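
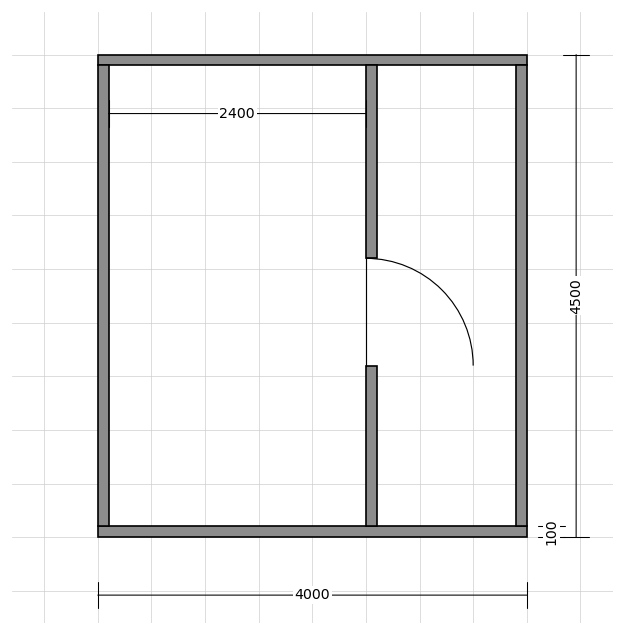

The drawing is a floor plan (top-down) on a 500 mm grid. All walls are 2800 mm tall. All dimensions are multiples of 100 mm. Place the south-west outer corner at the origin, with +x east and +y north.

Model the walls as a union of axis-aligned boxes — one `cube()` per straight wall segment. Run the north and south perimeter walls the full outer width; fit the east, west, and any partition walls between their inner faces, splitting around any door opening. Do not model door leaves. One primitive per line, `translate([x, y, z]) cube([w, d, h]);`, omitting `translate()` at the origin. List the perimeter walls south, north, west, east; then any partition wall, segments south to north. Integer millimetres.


cube([4000, 100, 2800]);
translate([0, 4400, 0]) cube([4000, 100, 2800]);
translate([0, 100, 0]) cube([100, 4300, 2800]);
translate([3900, 100, 0]) cube([100, 4300, 2800]);
translate([2500, 100, 0]) cube([100, 1500, 2800]);
translate([2500, 2600, 0]) cube([100, 1800, 2800]);


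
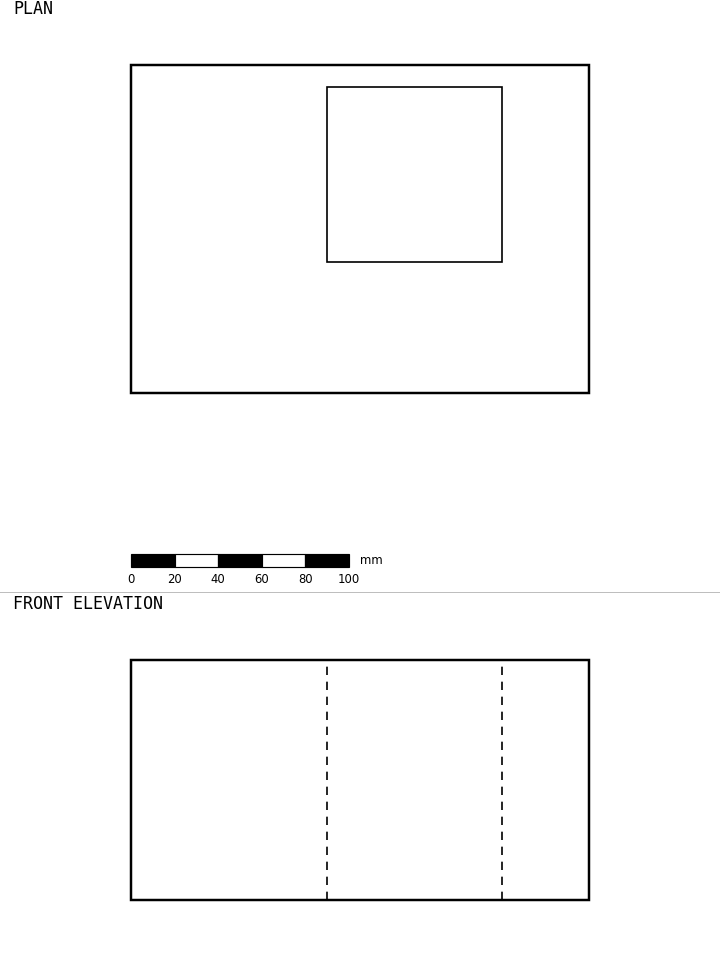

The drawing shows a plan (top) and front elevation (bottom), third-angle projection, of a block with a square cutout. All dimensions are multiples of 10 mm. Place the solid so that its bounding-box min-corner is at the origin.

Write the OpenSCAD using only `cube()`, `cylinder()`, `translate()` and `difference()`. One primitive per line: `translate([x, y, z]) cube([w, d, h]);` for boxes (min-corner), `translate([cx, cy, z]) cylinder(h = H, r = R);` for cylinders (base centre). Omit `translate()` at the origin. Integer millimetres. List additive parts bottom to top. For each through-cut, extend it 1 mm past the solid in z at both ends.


difference() {
  cube([210, 150, 110]);
  translate([90, 60, -1]) cube([80, 80, 112]);
}


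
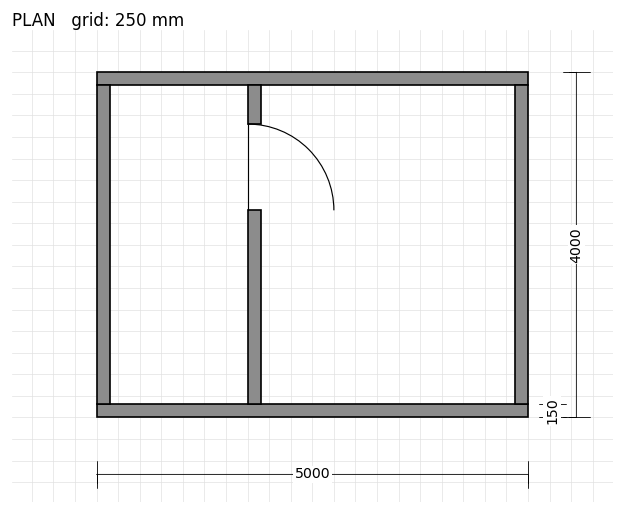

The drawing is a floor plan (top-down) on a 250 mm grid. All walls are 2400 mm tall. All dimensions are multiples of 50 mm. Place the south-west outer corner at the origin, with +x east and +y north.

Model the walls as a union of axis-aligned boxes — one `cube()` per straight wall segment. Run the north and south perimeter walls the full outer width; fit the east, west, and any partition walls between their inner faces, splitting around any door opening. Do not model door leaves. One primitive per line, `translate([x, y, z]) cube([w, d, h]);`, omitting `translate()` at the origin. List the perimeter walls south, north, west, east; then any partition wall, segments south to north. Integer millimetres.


cube([5000, 150, 2400]);
translate([0, 3850, 0]) cube([5000, 150, 2400]);
translate([0, 150, 0]) cube([150, 3700, 2400]);
translate([4850, 150, 0]) cube([150, 3700, 2400]);
translate([1750, 150, 0]) cube([150, 2250, 2400]);
translate([1750, 3400, 0]) cube([150, 450, 2400]);


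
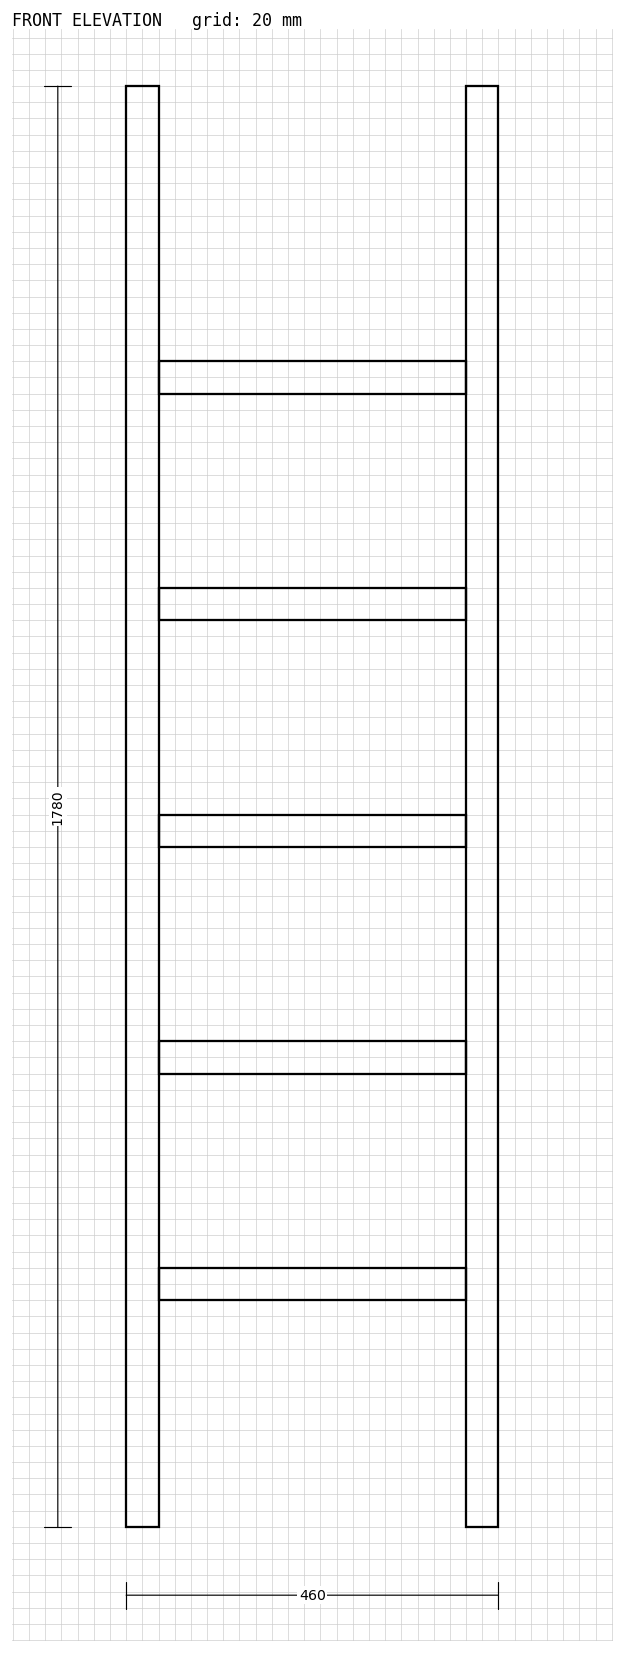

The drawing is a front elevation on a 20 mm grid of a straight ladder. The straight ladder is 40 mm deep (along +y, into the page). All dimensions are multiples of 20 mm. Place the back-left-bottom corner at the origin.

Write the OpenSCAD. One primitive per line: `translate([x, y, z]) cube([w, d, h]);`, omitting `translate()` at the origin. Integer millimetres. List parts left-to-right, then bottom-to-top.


cube([40, 40, 1780]);
translate([40, 0, 280]) cube([380, 40, 40]);
translate([40, 0, 560]) cube([380, 40, 40]);
translate([40, 0, 840]) cube([380, 40, 40]);
translate([40, 0, 1120]) cube([380, 40, 40]);
translate([40, 0, 1400]) cube([380, 40, 40]);
translate([420, 0, 0]) cube([40, 40, 1780]);


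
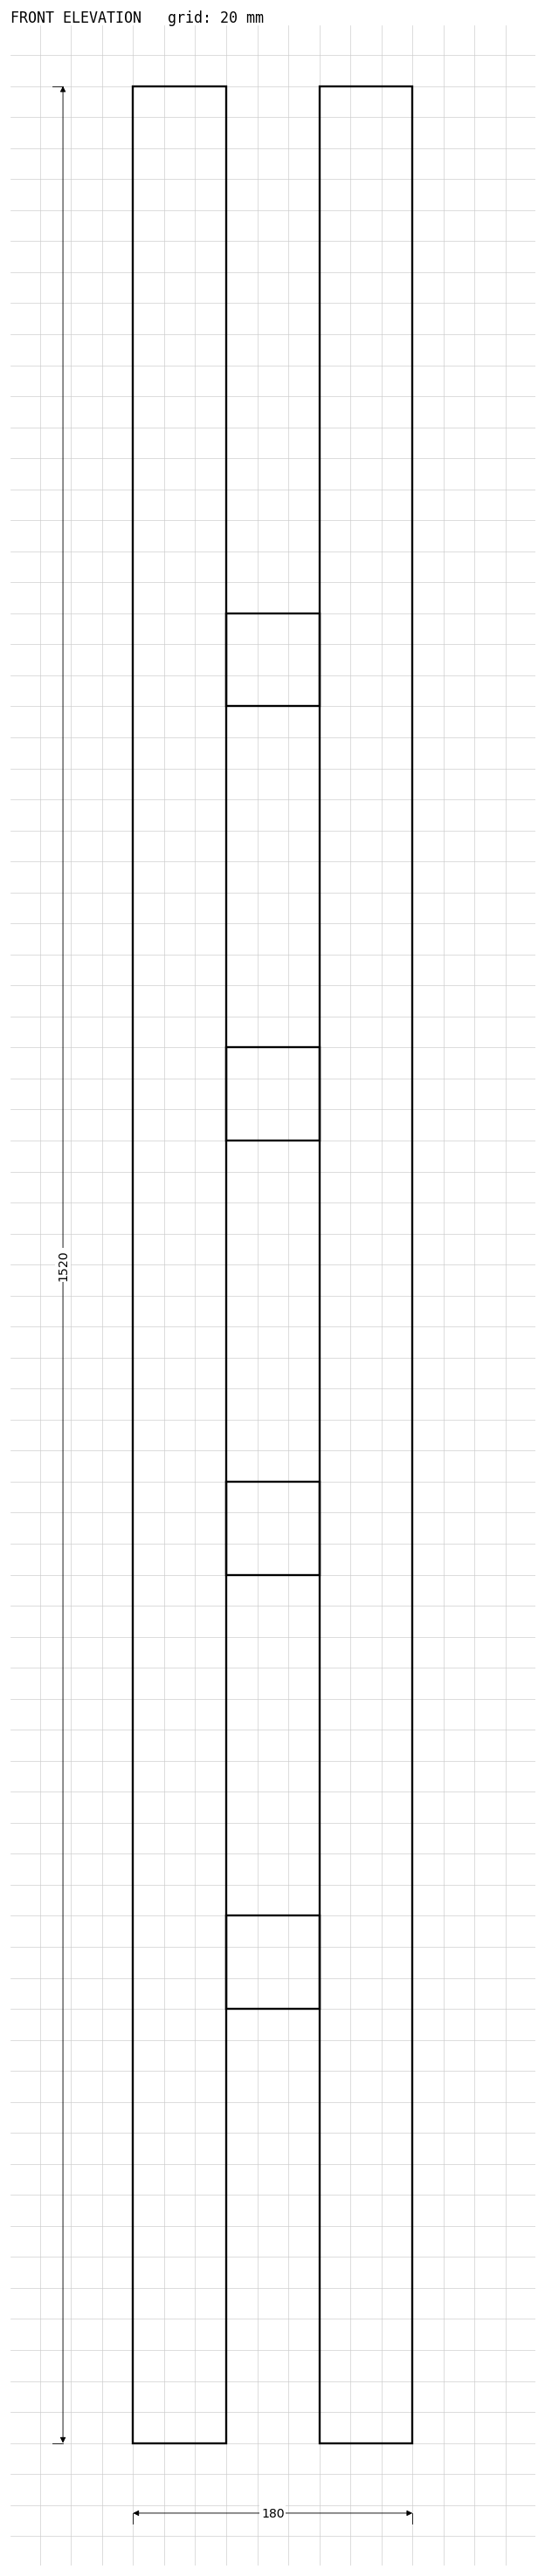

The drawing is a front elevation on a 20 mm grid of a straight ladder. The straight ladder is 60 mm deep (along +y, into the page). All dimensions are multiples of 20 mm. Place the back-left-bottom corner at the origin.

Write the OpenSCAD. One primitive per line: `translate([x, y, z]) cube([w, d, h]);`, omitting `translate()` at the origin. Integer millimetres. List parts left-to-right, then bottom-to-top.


cube([60, 60, 1520]);
translate([60, 0, 280]) cube([60, 60, 60]);
translate([60, 0, 560]) cube([60, 60, 60]);
translate([60, 0, 840]) cube([60, 60, 60]);
translate([60, 0, 1120]) cube([60, 60, 60]);
translate([120, 0, 0]) cube([60, 60, 1520]);


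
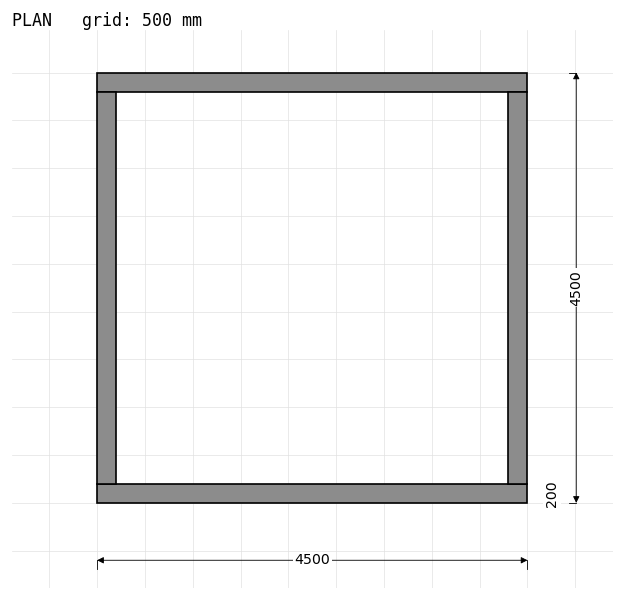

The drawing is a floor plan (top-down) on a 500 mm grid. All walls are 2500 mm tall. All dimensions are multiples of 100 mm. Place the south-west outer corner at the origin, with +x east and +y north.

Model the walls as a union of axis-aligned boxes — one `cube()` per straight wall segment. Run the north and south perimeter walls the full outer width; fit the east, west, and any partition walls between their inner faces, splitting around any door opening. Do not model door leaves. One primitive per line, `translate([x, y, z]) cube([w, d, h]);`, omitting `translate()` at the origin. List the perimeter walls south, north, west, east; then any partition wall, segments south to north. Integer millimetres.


cube([4500, 200, 2500]);
translate([0, 4300, 0]) cube([4500, 200, 2500]);
translate([0, 200, 0]) cube([200, 4100, 2500]);
translate([4300, 200, 0]) cube([200, 4100, 2500]);


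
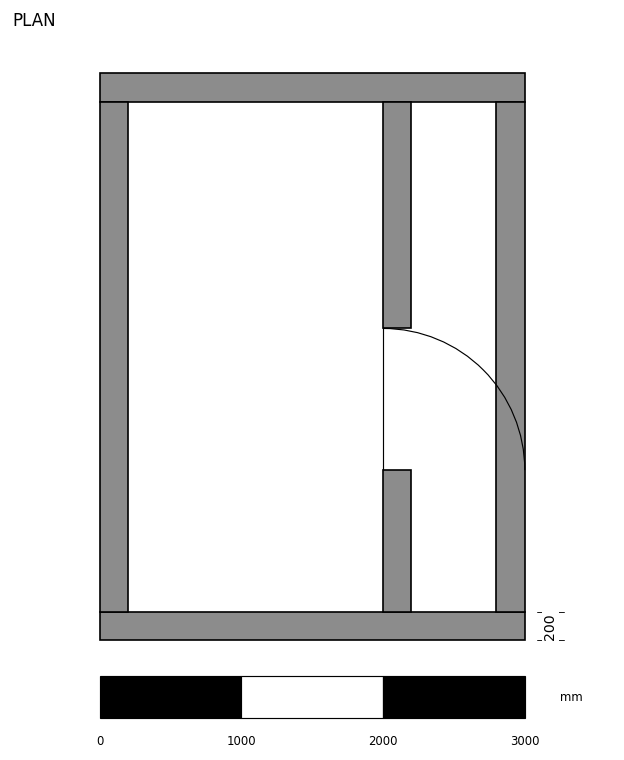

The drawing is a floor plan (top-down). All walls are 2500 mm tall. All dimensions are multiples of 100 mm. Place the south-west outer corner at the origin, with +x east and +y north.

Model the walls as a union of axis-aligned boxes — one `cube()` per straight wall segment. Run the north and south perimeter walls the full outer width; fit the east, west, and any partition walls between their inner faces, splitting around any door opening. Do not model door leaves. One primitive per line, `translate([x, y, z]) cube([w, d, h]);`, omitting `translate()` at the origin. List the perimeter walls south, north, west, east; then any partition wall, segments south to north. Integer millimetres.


cube([3000, 200, 2500]);
translate([0, 3800, 0]) cube([3000, 200, 2500]);
translate([0, 200, 0]) cube([200, 3600, 2500]);
translate([2800, 200, 0]) cube([200, 3600, 2500]);
translate([2000, 200, 0]) cube([200, 1000, 2500]);
translate([2000, 2200, 0]) cube([200, 1600, 2500]);


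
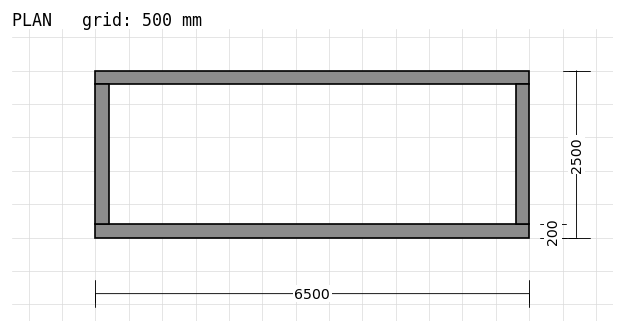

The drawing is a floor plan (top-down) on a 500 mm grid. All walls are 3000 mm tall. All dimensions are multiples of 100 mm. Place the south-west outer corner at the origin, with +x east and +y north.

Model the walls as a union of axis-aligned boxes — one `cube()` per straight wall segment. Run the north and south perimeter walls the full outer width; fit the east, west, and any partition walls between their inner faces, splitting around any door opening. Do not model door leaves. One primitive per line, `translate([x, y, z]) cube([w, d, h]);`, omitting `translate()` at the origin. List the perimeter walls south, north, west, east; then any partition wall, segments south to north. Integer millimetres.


cube([6500, 200, 3000]);
translate([0, 2300, 0]) cube([6500, 200, 3000]);
translate([0, 200, 0]) cube([200, 2100, 3000]);
translate([6300, 200, 0]) cube([200, 2100, 3000]);


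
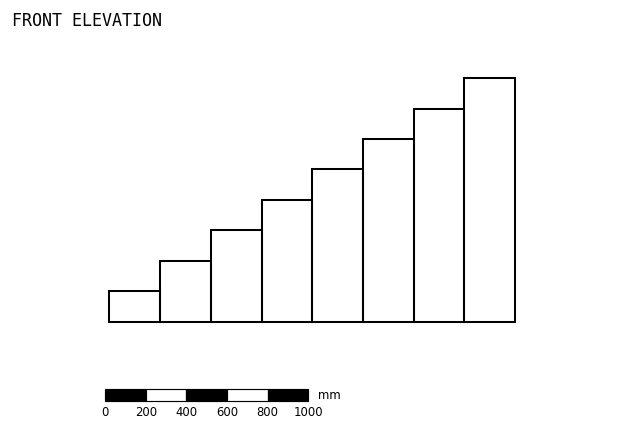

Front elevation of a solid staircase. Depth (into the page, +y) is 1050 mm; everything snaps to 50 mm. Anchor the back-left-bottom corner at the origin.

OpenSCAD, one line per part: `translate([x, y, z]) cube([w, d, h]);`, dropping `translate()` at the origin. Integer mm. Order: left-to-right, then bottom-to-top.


cube([250, 1050, 150]);
translate([250, 0, 0]) cube([250, 1050, 300]);
translate([500, 0, 0]) cube([250, 1050, 450]);
translate([750, 0, 0]) cube([250, 1050, 600]);
translate([1000, 0, 0]) cube([250, 1050, 750]);
translate([1250, 0, 0]) cube([250, 1050, 900]);
translate([1500, 0, 0]) cube([250, 1050, 1050]);
translate([1750, 0, 0]) cube([250, 1050, 1200]);


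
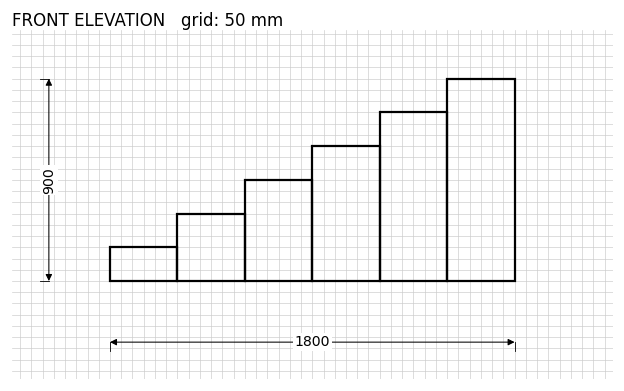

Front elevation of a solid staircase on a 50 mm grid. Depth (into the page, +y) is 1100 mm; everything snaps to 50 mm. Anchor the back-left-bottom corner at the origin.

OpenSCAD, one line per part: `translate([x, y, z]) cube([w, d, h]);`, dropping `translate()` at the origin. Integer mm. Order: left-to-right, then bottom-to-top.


cube([300, 1100, 150]);
translate([300, 0, 0]) cube([300, 1100, 300]);
translate([600, 0, 0]) cube([300, 1100, 450]);
translate([900, 0, 0]) cube([300, 1100, 600]);
translate([1200, 0, 0]) cube([300, 1100, 750]);
translate([1500, 0, 0]) cube([300, 1100, 900]);


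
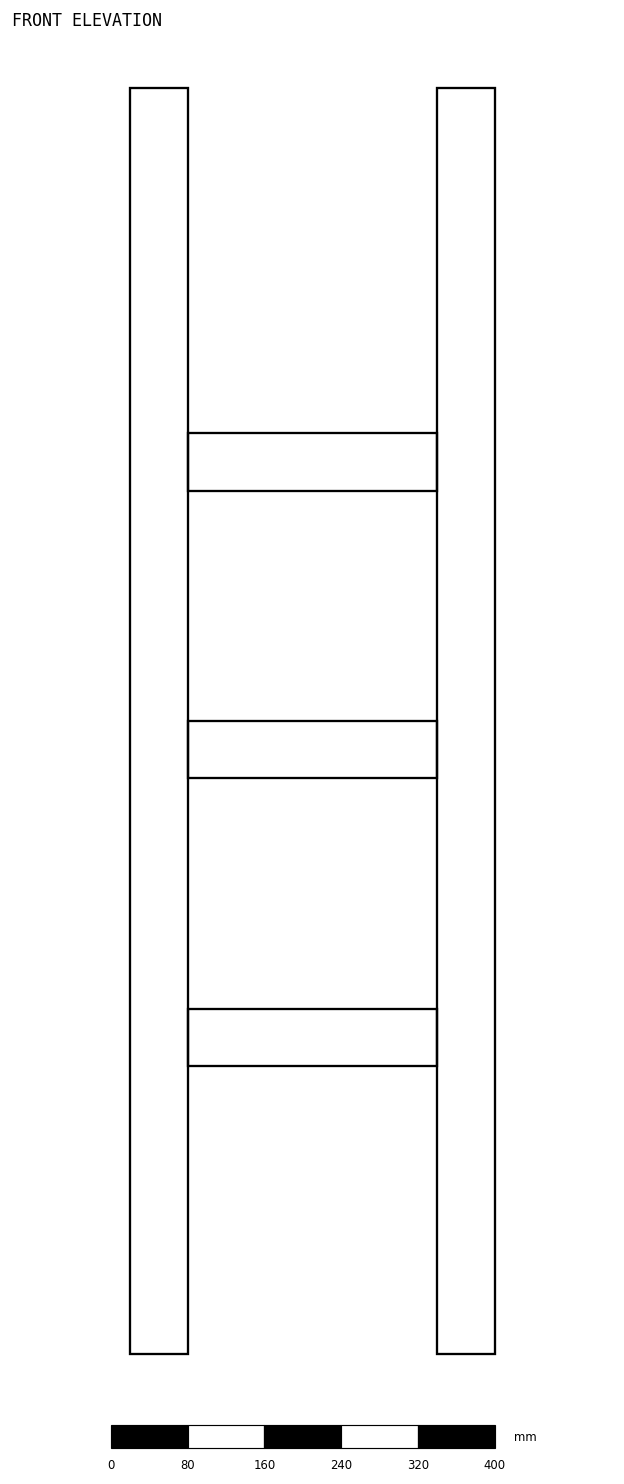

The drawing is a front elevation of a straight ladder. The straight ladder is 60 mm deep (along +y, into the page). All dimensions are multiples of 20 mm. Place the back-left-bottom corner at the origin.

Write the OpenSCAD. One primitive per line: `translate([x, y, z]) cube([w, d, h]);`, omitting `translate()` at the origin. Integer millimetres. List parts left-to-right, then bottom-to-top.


cube([60, 60, 1320]);
translate([60, 0, 300]) cube([260, 60, 60]);
translate([60, 0, 600]) cube([260, 60, 60]);
translate([60, 0, 900]) cube([260, 60, 60]);
translate([320, 0, 0]) cube([60, 60, 1320]);


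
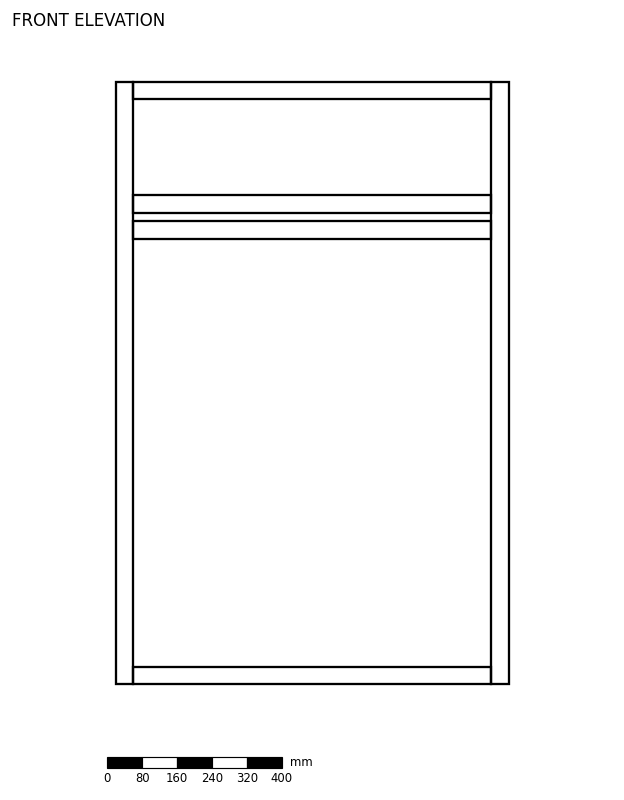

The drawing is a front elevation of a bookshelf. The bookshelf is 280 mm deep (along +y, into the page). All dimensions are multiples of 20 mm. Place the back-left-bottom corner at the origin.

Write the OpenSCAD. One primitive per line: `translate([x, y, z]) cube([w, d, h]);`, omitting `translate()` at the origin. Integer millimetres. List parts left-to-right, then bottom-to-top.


cube([40, 280, 1380]);
translate([40, 0, 0]) cube([820, 280, 40]);
translate([40, 0, 1020]) cube([820, 280, 40]);
translate([40, 0, 1080]) cube([820, 280, 40]);
translate([40, 0, 1340]) cube([820, 280, 40]);
translate([860, 0, 0]) cube([40, 280, 1380]);


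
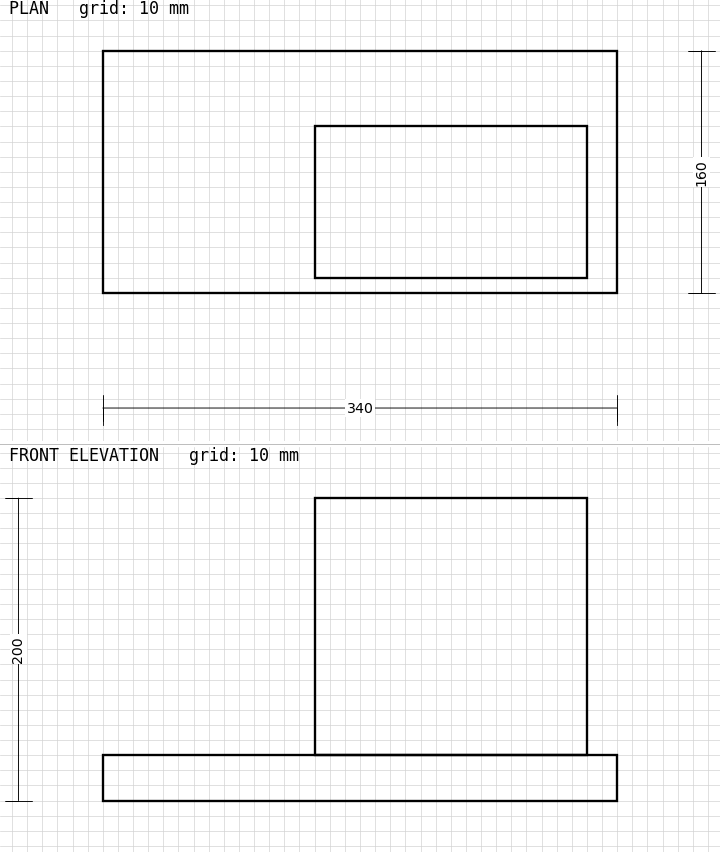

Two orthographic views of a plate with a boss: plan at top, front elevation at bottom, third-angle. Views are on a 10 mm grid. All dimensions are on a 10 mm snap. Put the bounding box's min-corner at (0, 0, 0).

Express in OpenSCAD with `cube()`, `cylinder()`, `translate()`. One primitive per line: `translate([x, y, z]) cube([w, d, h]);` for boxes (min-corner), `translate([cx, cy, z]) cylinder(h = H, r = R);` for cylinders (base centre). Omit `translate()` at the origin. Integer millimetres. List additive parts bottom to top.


cube([340, 160, 30]);
translate([140, 10, 30]) cube([180, 100, 170]);


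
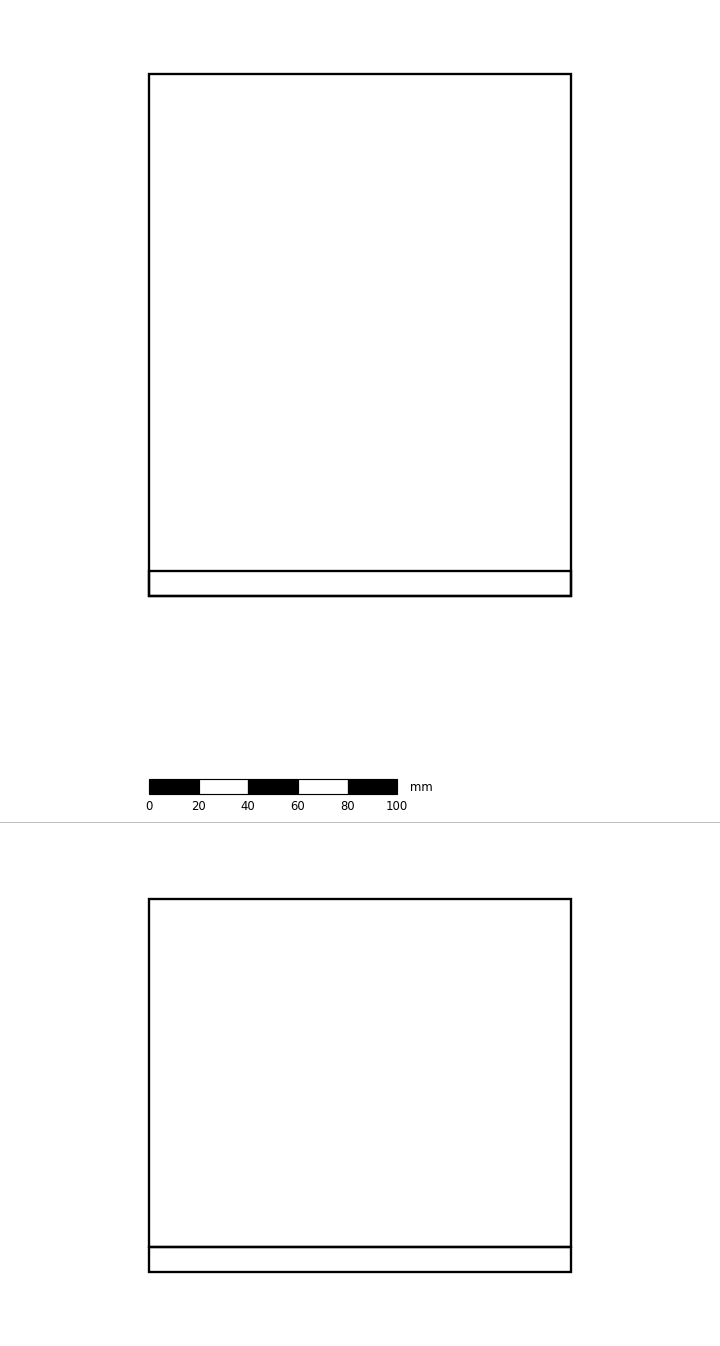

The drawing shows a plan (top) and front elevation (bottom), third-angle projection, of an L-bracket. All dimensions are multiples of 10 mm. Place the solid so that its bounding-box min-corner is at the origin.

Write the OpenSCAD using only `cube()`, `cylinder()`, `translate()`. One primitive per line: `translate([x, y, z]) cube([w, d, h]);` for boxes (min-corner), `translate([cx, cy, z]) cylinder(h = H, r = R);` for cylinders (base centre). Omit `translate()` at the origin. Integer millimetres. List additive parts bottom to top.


cube([170, 210, 10]);
translate([0, 0, 10]) cube([170, 10, 140]);


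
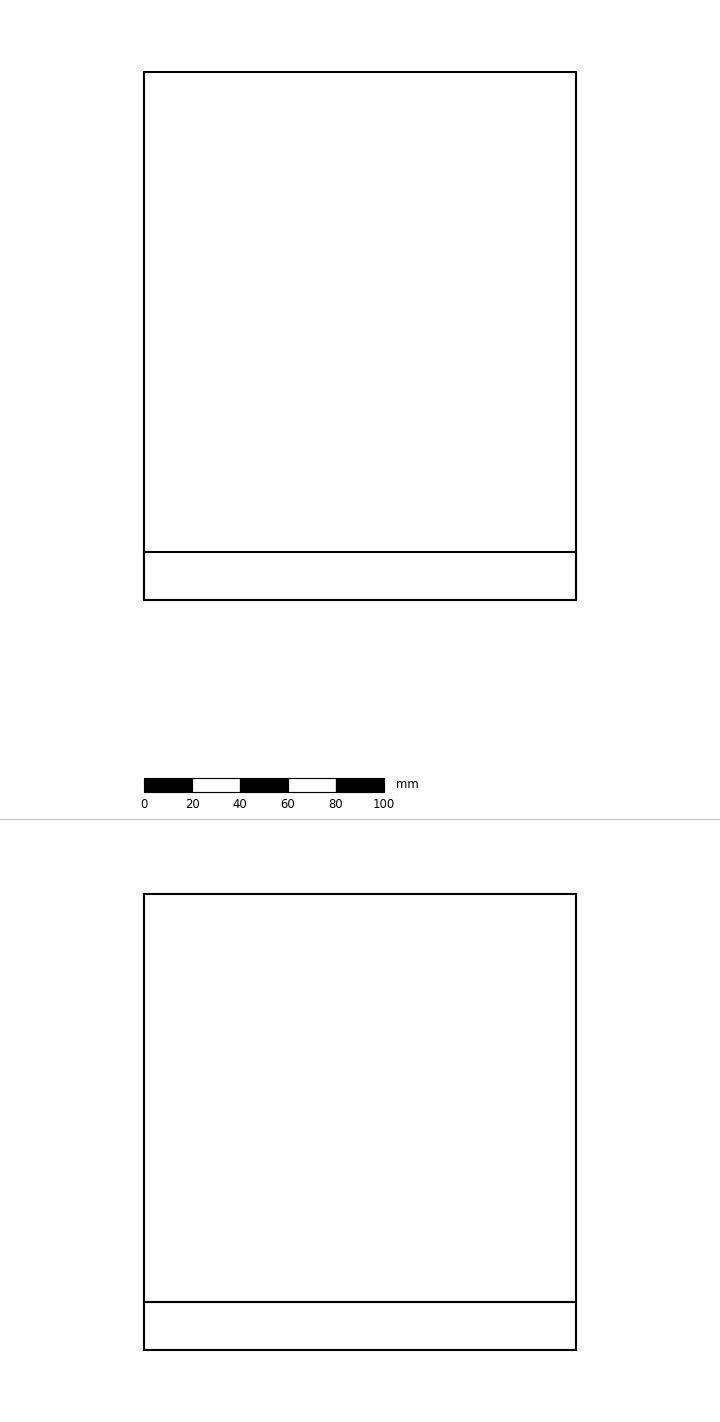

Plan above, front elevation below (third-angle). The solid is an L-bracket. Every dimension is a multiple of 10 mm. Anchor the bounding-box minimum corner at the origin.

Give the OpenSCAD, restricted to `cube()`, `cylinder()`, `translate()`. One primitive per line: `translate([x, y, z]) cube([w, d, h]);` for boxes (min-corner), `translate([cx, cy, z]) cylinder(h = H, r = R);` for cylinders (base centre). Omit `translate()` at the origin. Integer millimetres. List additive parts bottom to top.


cube([180, 220, 20]);
translate([0, 0, 20]) cube([180, 20, 170]);


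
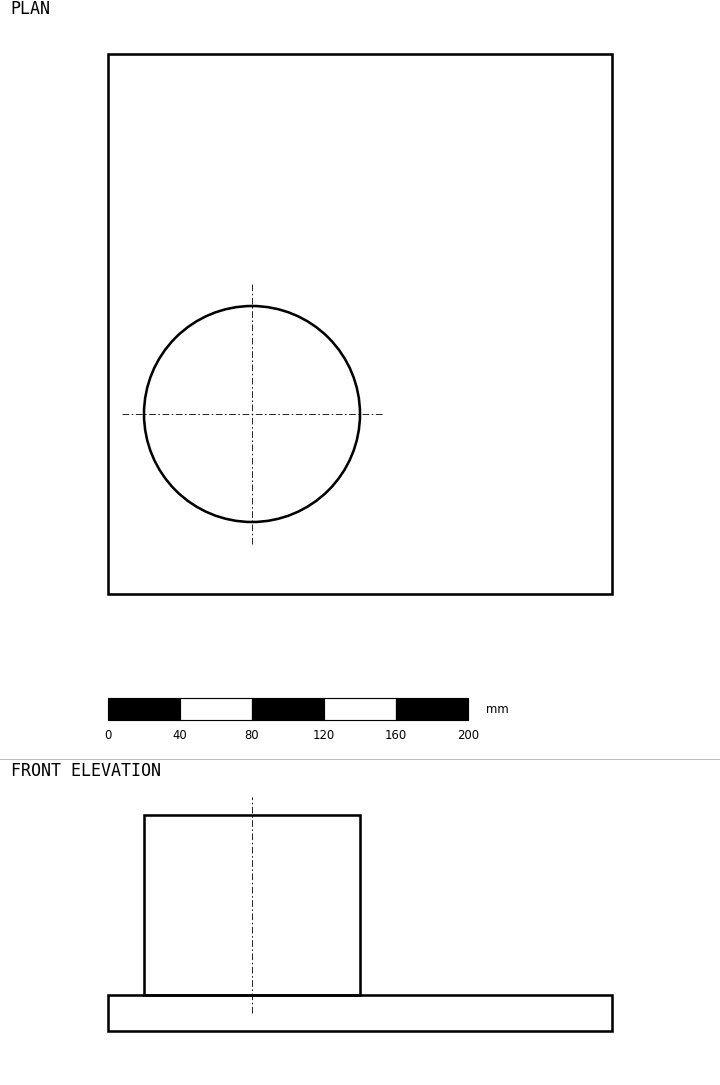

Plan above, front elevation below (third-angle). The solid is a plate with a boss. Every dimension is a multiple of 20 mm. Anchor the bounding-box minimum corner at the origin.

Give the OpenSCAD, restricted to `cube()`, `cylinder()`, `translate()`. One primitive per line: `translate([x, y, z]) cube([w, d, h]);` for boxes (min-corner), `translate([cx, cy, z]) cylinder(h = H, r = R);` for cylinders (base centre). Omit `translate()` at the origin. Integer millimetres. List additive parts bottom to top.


cube([280, 300, 20]);
translate([80, 100, 20]) cylinder(h = 100, r = 60);


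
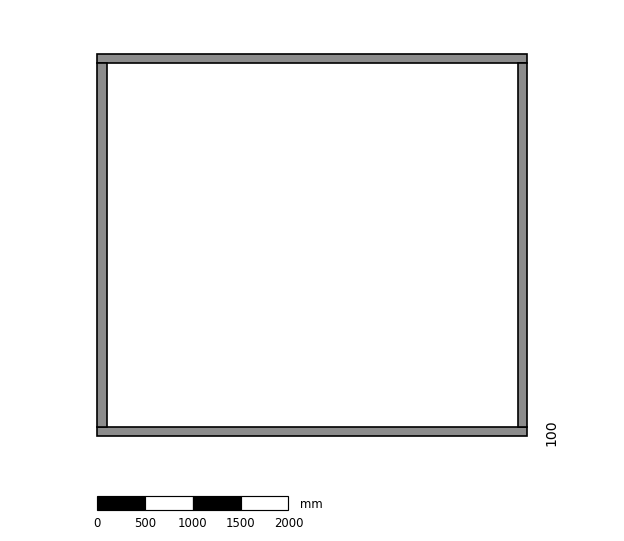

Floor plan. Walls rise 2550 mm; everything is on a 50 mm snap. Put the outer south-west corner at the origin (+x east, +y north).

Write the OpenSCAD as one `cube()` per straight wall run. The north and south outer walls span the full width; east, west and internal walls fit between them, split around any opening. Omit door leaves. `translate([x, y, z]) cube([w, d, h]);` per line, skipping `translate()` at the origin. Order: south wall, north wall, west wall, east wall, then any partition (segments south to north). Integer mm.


cube([4500, 100, 2550]);
translate([0, 3900, 0]) cube([4500, 100, 2550]);
translate([0, 100, 0]) cube([100, 3800, 2550]);
translate([4400, 100, 0]) cube([100, 3800, 2550]);


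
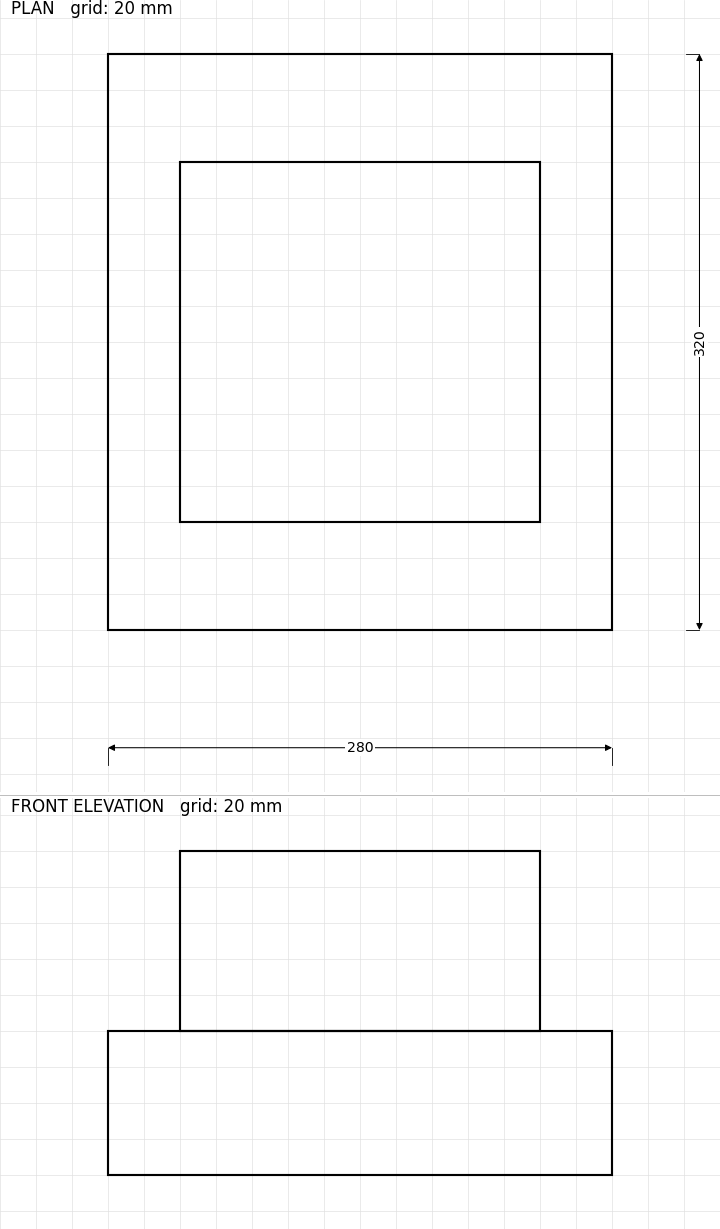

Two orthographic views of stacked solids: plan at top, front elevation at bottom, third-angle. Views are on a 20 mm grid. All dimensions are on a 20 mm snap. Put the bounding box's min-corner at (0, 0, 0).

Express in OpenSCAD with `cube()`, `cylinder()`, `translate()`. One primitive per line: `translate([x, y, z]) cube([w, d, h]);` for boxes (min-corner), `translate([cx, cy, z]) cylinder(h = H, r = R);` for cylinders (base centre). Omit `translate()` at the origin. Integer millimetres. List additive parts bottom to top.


cube([280, 320, 80]);
translate([40, 60, 80]) cube([200, 200, 100]);


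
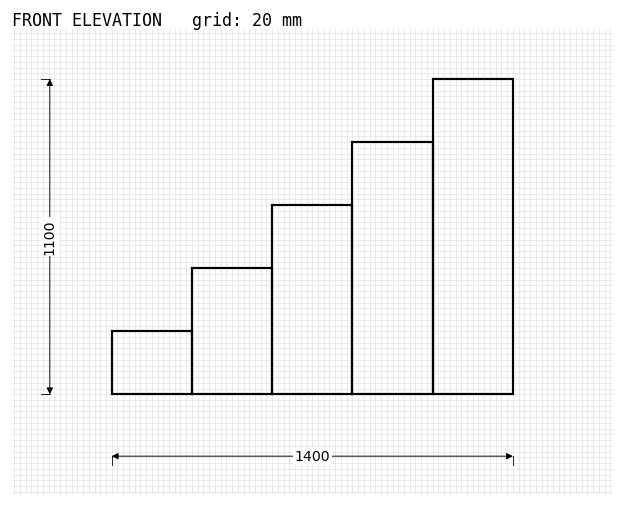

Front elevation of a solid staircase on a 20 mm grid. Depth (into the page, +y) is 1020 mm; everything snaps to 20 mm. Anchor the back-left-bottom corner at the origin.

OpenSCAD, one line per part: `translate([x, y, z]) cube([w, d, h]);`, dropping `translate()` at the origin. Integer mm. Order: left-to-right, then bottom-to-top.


cube([280, 1020, 220]);
translate([280, 0, 0]) cube([280, 1020, 440]);
translate([560, 0, 0]) cube([280, 1020, 660]);
translate([840, 0, 0]) cube([280, 1020, 880]);
translate([1120, 0, 0]) cube([280, 1020, 1100]);


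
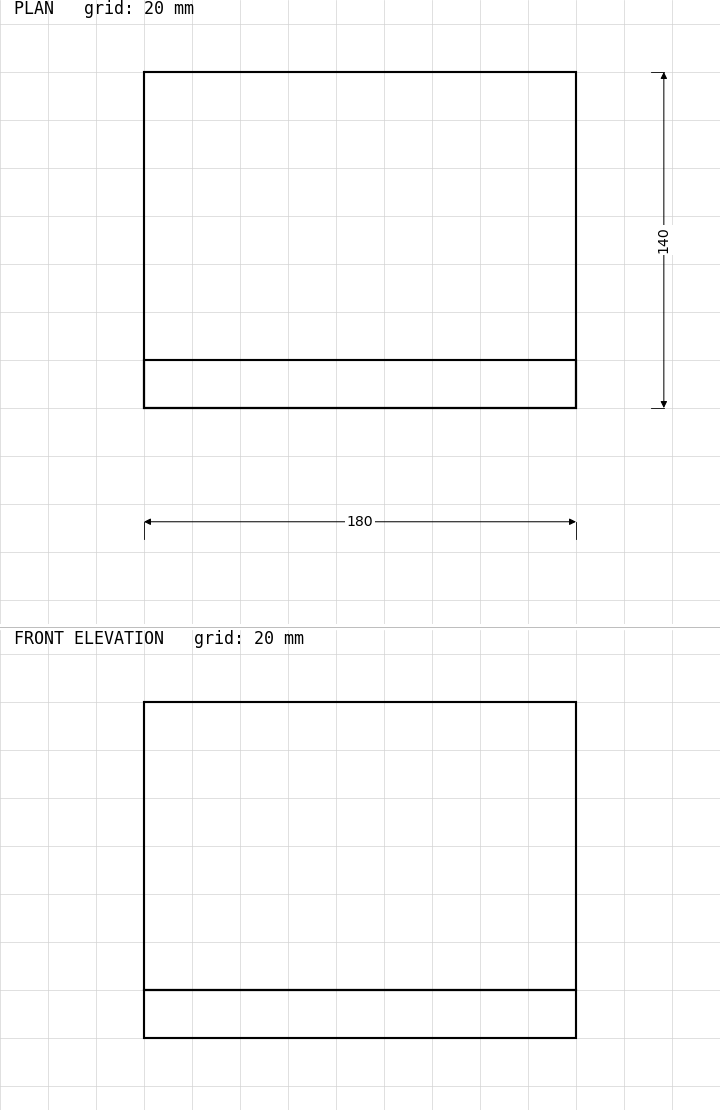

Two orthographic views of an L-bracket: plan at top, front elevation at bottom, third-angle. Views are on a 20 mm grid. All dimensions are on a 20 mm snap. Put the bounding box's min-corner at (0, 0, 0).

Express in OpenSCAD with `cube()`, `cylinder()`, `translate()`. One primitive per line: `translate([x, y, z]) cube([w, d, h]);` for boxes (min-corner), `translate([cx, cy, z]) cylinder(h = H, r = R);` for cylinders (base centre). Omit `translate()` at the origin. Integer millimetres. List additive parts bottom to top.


cube([180, 140, 20]);
translate([0, 0, 20]) cube([180, 20, 120]);


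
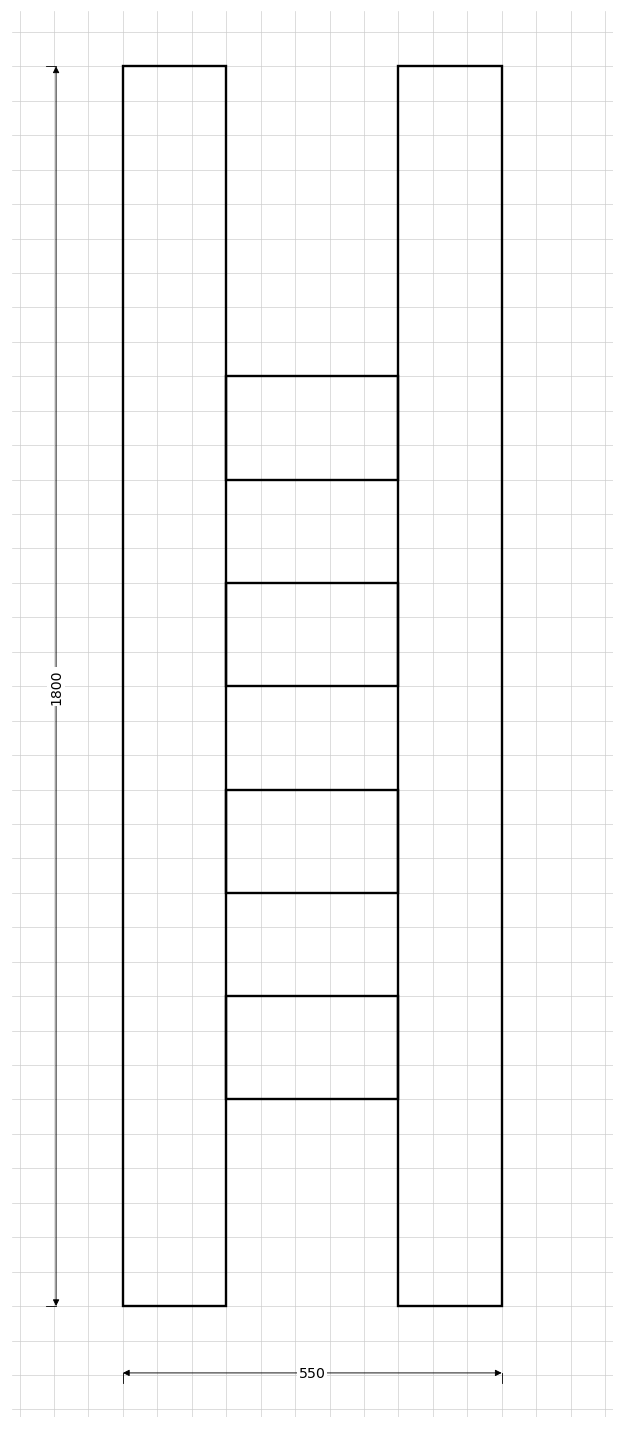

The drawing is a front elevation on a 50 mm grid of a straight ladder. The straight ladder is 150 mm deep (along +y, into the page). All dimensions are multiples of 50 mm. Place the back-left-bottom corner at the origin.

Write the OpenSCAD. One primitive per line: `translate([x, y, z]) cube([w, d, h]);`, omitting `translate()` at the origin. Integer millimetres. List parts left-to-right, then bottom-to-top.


cube([150, 150, 1800]);
translate([150, 0, 300]) cube([250, 150, 150]);
translate([150, 0, 600]) cube([250, 150, 150]);
translate([150, 0, 900]) cube([250, 150, 150]);
translate([150, 0, 1200]) cube([250, 150, 150]);
translate([400, 0, 0]) cube([150, 150, 1800]);


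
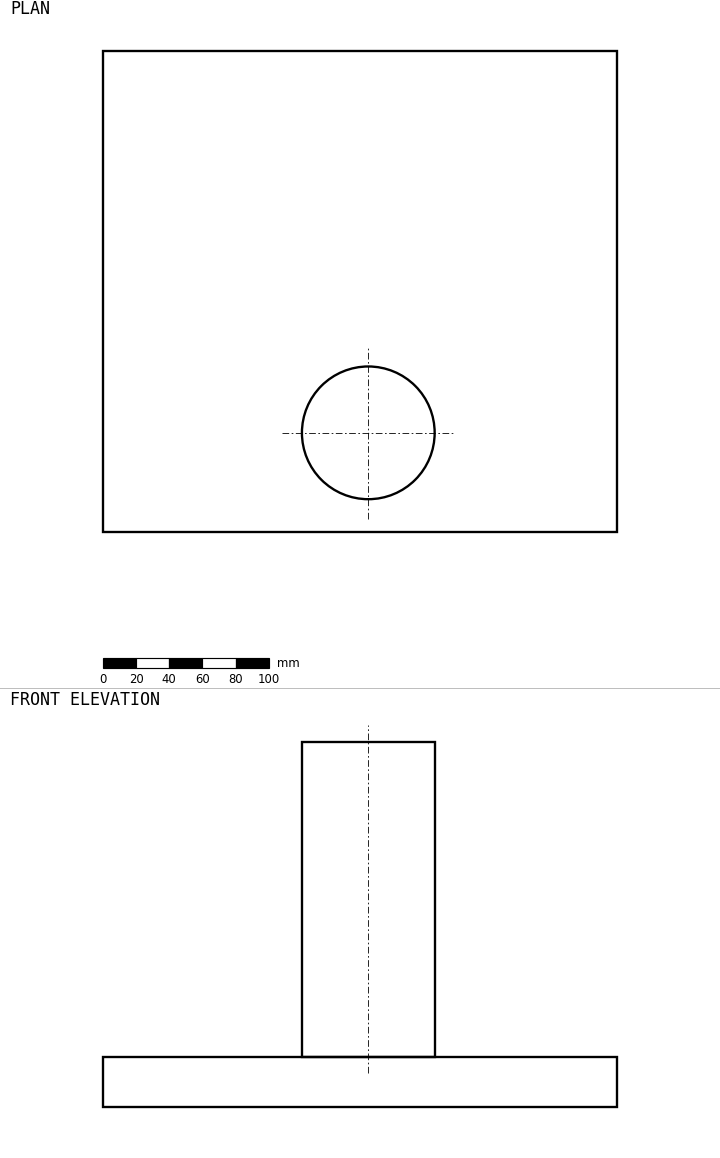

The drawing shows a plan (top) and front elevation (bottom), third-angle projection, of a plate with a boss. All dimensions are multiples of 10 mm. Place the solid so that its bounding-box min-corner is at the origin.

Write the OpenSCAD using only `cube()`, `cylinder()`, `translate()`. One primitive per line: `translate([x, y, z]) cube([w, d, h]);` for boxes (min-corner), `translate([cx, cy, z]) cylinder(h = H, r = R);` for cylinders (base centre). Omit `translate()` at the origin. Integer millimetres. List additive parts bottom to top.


cube([310, 290, 30]);
translate([160, 60, 30]) cylinder(h = 190, r = 40);


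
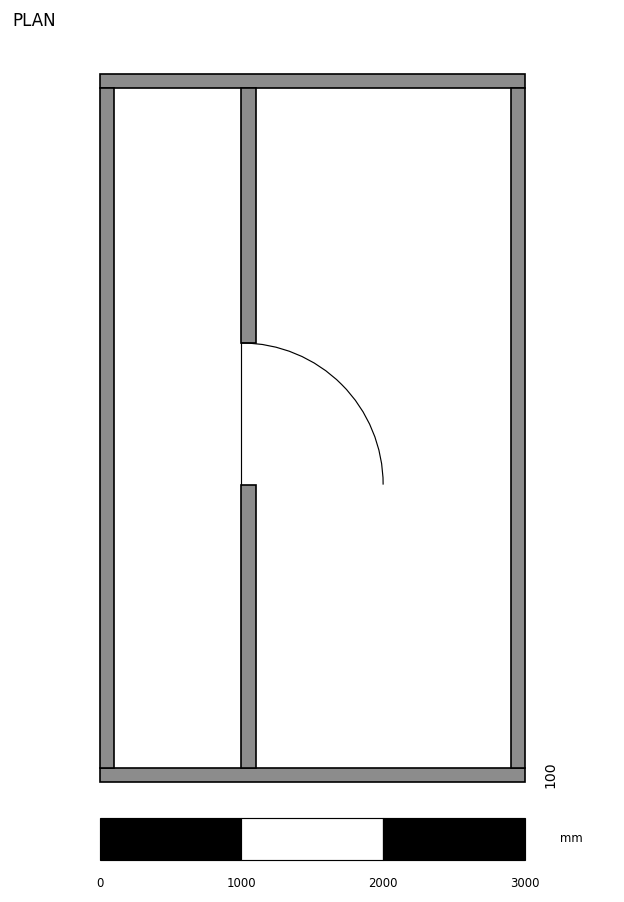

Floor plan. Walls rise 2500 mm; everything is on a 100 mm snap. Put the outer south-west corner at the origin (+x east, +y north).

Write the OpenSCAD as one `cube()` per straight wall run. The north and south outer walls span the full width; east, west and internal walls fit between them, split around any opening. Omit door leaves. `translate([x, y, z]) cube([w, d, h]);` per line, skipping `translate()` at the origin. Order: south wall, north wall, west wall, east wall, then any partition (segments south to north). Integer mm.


cube([3000, 100, 2500]);
translate([0, 4900, 0]) cube([3000, 100, 2500]);
translate([0, 100, 0]) cube([100, 4800, 2500]);
translate([2900, 100, 0]) cube([100, 4800, 2500]);
translate([1000, 100, 0]) cube([100, 2000, 2500]);
translate([1000, 3100, 0]) cube([100, 1800, 2500]);


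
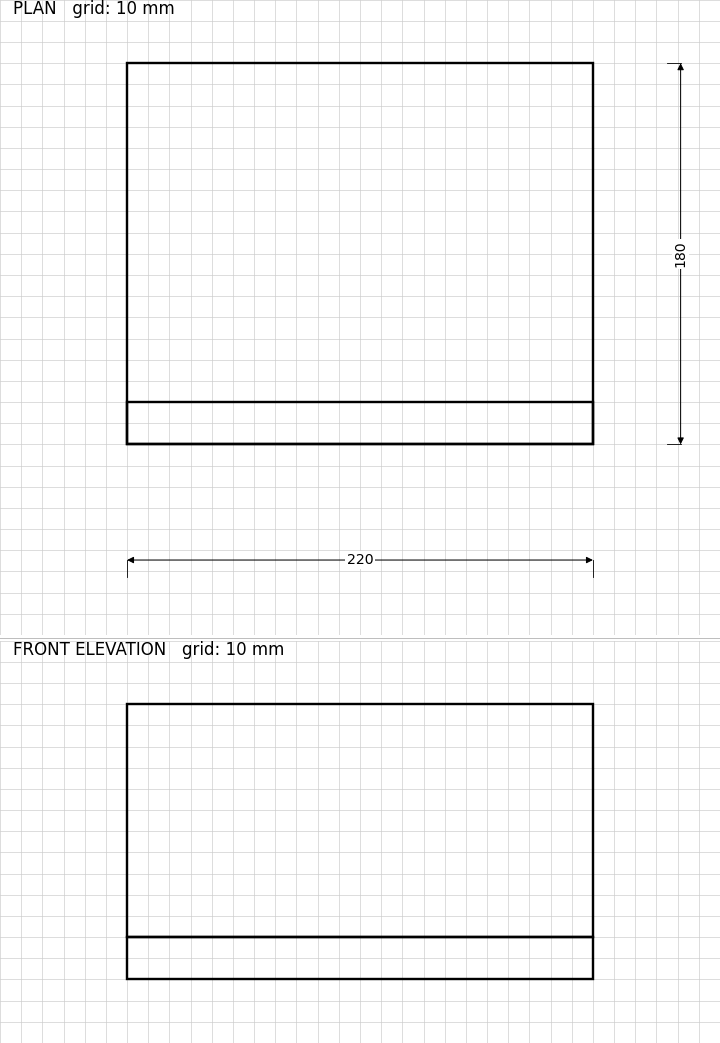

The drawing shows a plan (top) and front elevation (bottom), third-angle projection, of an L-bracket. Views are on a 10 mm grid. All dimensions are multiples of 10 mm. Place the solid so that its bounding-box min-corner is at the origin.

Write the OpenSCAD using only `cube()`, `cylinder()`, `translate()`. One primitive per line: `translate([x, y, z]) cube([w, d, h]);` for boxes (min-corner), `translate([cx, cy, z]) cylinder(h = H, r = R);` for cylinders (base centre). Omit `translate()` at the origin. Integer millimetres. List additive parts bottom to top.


cube([220, 180, 20]);
translate([0, 0, 20]) cube([220, 20, 110]);


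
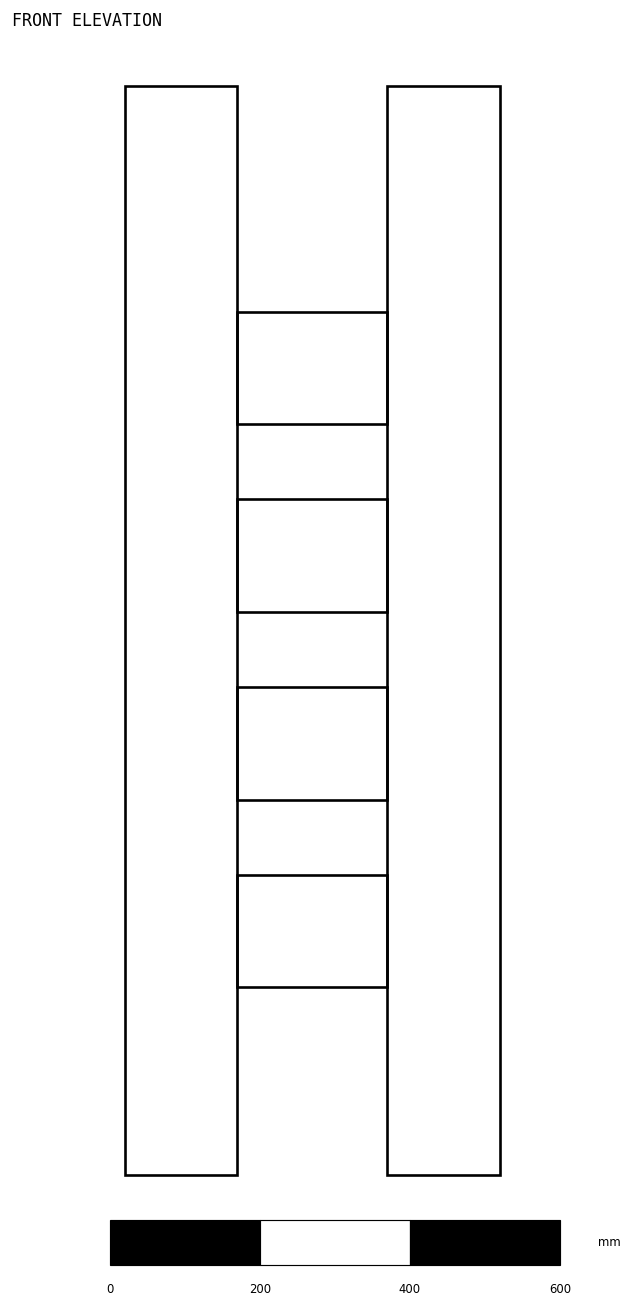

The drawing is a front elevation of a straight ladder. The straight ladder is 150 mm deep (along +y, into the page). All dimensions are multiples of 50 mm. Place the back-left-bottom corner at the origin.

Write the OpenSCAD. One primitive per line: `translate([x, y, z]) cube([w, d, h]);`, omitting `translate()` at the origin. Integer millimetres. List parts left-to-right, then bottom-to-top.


cube([150, 150, 1450]);
translate([150, 0, 250]) cube([200, 150, 150]);
translate([150, 0, 500]) cube([200, 150, 150]);
translate([150, 0, 750]) cube([200, 150, 150]);
translate([150, 0, 1000]) cube([200, 150, 150]);
translate([350, 0, 0]) cube([150, 150, 1450]);


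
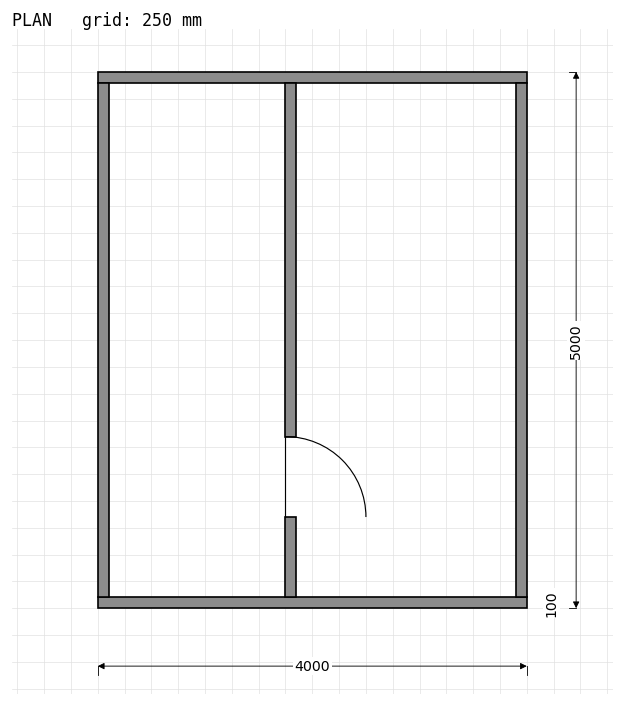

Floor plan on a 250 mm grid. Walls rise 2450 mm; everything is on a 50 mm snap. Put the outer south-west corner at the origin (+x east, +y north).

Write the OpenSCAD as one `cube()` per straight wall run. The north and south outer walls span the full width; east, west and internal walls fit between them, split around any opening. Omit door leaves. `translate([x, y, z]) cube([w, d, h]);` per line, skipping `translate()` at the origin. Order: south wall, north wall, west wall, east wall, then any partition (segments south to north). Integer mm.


cube([4000, 100, 2450]);
translate([0, 4900, 0]) cube([4000, 100, 2450]);
translate([0, 100, 0]) cube([100, 4800, 2450]);
translate([3900, 100, 0]) cube([100, 4800, 2450]);
translate([1750, 100, 0]) cube([100, 750, 2450]);
translate([1750, 1600, 0]) cube([100, 3300, 2450]);


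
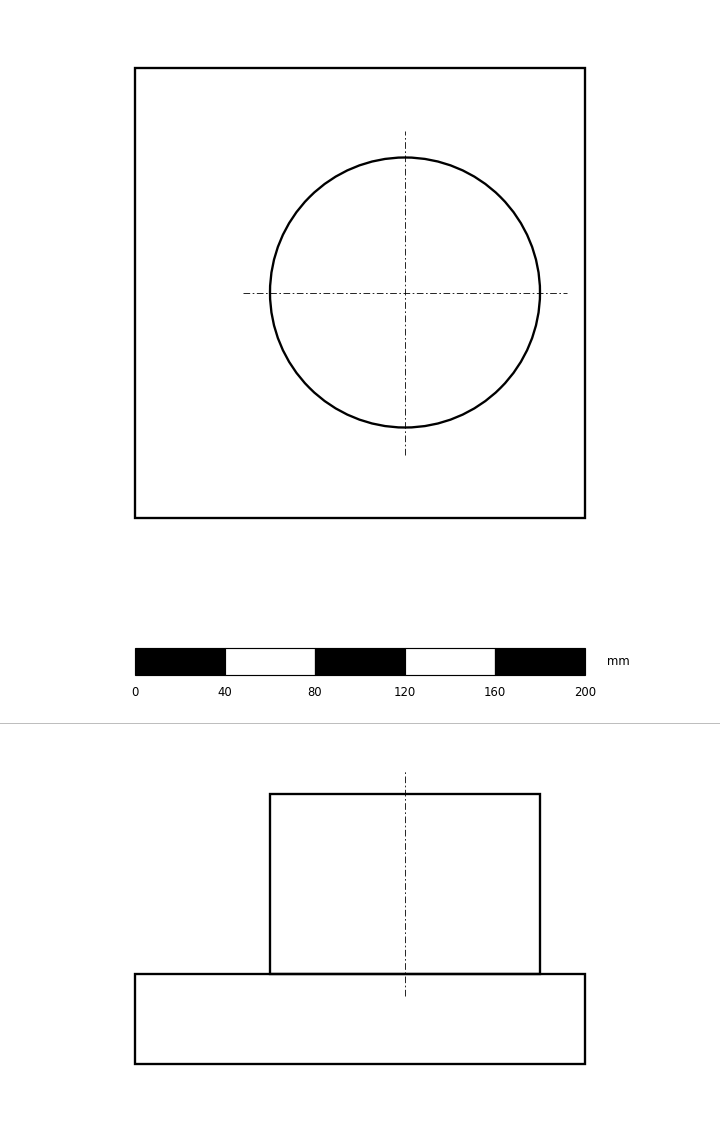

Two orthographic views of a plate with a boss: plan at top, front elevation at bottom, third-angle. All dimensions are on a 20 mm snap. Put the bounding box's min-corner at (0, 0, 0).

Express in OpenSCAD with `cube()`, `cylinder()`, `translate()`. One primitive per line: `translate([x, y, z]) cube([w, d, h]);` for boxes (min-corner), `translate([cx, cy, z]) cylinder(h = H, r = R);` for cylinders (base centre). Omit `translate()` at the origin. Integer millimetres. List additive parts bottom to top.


cube([200, 200, 40]);
translate([120, 100, 40]) cylinder(h = 80, r = 60);


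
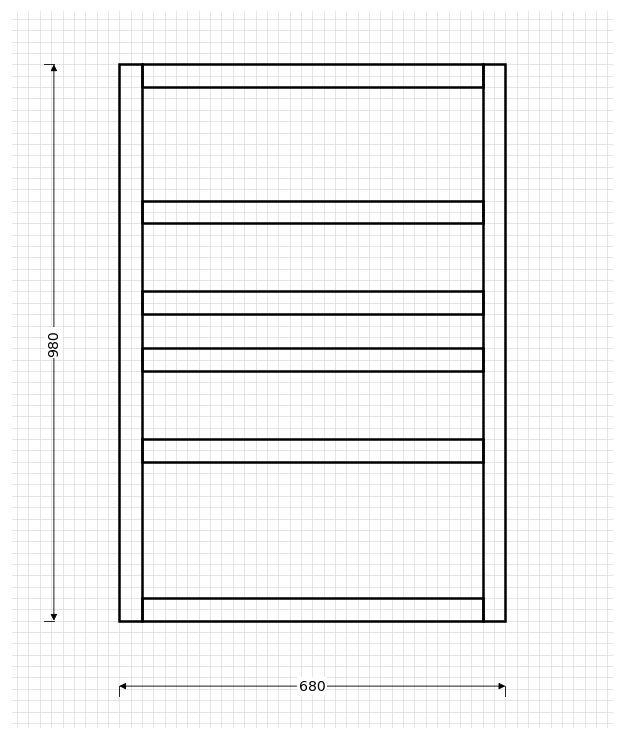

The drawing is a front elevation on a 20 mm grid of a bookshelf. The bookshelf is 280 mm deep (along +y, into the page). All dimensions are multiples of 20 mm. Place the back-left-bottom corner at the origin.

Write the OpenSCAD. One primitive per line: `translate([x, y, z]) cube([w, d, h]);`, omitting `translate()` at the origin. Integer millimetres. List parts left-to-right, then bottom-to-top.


cube([40, 280, 980]);
translate([40, 0, 0]) cube([600, 280, 40]);
translate([40, 0, 280]) cube([600, 280, 40]);
translate([40, 0, 440]) cube([600, 280, 40]);
translate([40, 0, 540]) cube([600, 280, 40]);
translate([40, 0, 700]) cube([600, 280, 40]);
translate([40, 0, 940]) cube([600, 280, 40]);
translate([640, 0, 0]) cube([40, 280, 980]);


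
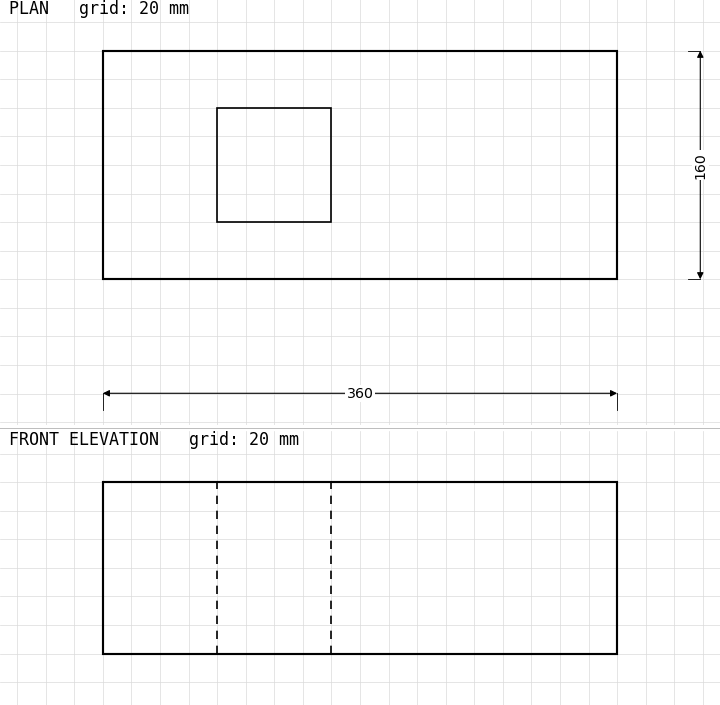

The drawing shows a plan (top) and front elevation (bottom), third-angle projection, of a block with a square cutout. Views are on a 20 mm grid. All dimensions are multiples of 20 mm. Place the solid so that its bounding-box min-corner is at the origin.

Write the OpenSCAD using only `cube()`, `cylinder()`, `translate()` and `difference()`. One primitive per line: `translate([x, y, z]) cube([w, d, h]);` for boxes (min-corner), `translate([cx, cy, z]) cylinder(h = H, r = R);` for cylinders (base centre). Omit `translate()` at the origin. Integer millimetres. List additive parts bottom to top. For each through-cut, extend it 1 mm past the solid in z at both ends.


difference() {
  cube([360, 160, 120]);
  translate([80, 40, -1]) cube([80, 80, 122]);
}


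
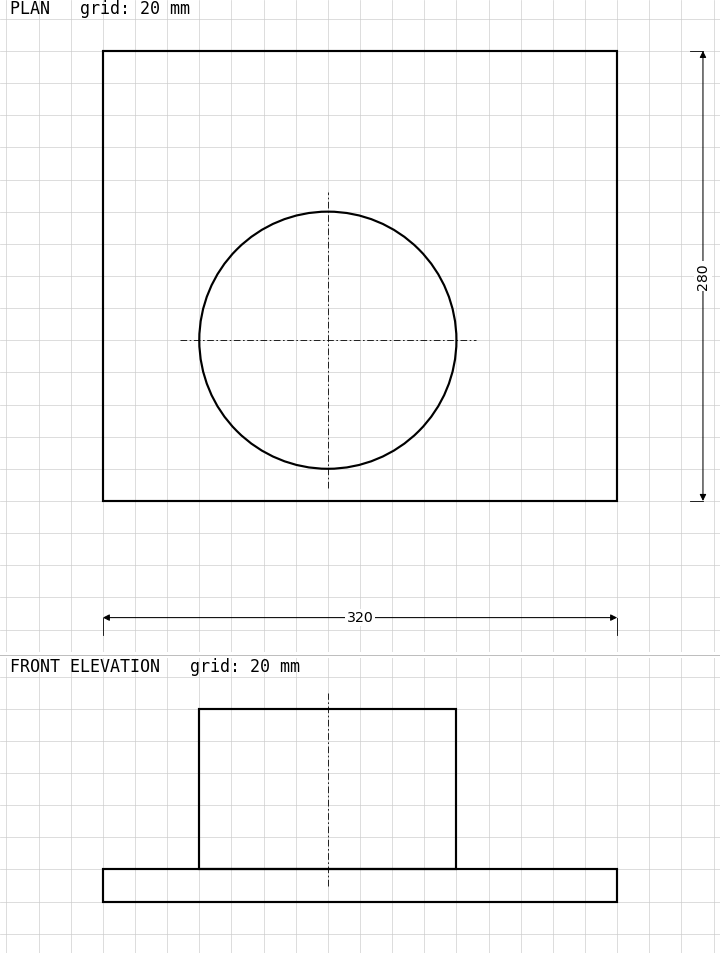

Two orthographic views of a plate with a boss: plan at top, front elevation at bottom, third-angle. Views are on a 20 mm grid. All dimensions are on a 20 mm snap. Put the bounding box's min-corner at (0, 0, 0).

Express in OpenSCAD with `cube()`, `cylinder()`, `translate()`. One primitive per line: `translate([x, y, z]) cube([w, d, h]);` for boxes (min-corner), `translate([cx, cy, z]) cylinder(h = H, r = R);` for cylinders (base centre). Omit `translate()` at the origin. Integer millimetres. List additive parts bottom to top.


cube([320, 280, 20]);
translate([140, 100, 20]) cylinder(h = 100, r = 80);


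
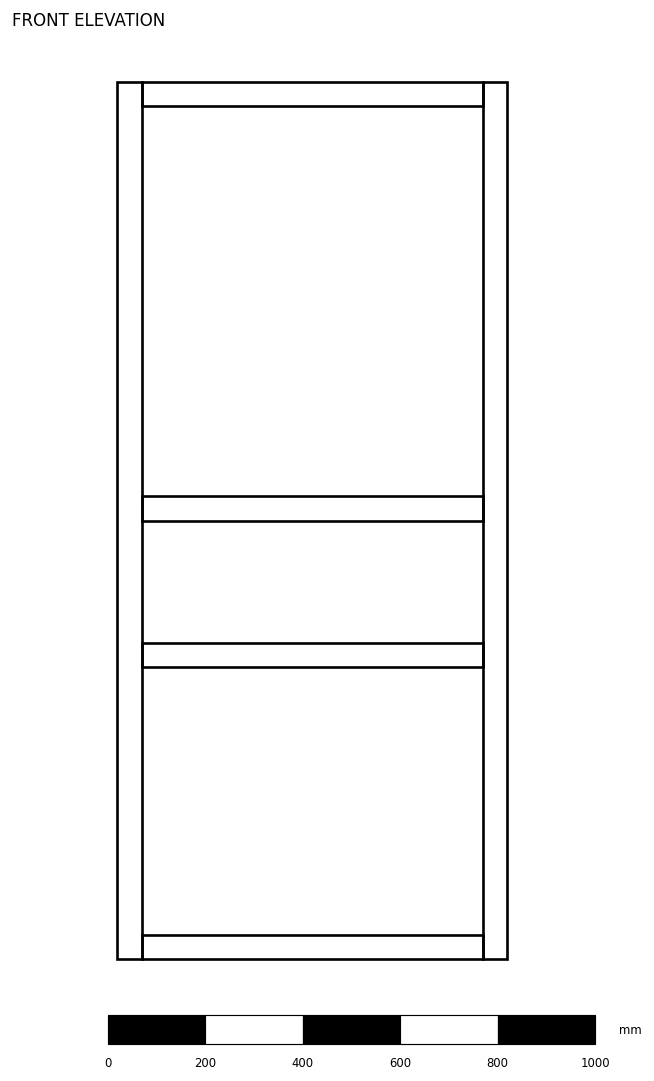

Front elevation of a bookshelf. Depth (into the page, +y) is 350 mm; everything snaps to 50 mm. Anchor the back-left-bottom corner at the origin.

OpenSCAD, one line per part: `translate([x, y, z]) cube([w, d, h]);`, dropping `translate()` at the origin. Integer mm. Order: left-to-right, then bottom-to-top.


cube([50, 350, 1800]);
translate([50, 0, 0]) cube([700, 350, 50]);
translate([50, 0, 600]) cube([700, 350, 50]);
translate([50, 0, 900]) cube([700, 350, 50]);
translate([50, 0, 1750]) cube([700, 350, 50]);
translate([750, 0, 0]) cube([50, 350, 1800]);


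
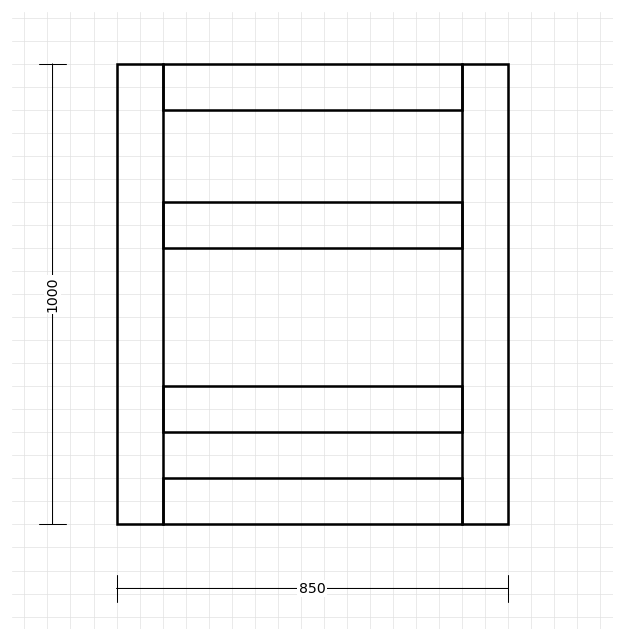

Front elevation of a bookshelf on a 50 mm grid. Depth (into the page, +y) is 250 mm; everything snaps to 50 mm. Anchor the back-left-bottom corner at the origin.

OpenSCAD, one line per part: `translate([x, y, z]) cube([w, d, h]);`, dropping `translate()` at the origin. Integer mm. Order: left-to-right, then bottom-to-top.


cube([100, 250, 1000]);
translate([100, 0, 0]) cube([650, 250, 100]);
translate([100, 0, 200]) cube([650, 250, 100]);
translate([100, 0, 600]) cube([650, 250, 100]);
translate([100, 0, 900]) cube([650, 250, 100]);
translate([750, 0, 0]) cube([100, 250, 1000]);


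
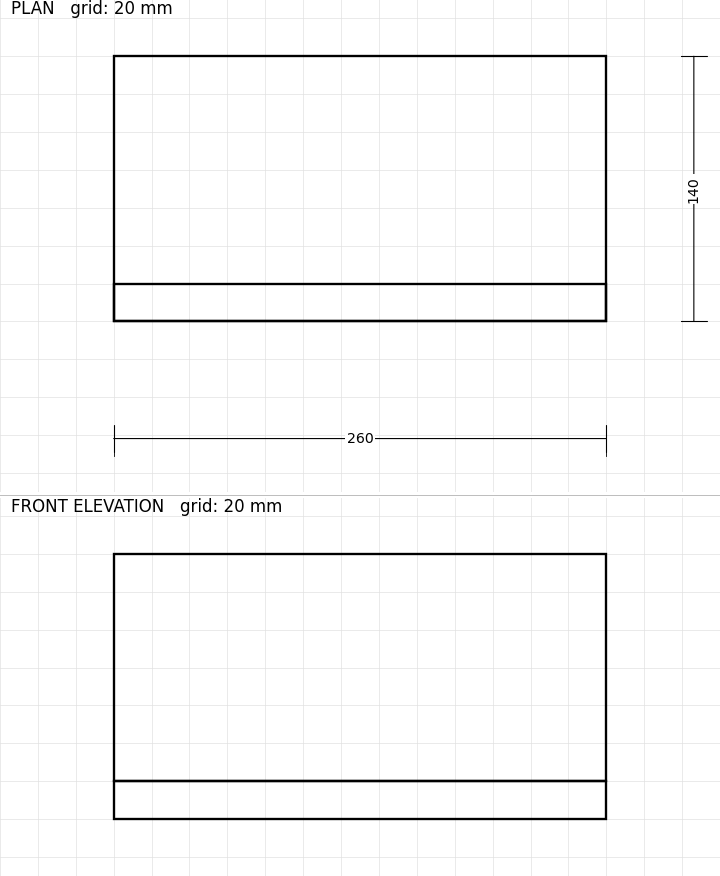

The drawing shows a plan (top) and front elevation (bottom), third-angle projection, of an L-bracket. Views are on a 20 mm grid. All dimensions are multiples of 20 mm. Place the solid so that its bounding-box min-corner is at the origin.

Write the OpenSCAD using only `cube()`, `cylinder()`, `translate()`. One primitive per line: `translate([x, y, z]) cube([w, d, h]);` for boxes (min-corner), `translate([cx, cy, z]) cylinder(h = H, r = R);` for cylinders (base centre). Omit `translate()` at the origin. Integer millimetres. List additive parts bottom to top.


cube([260, 140, 20]);
translate([0, 0, 20]) cube([260, 20, 120]);


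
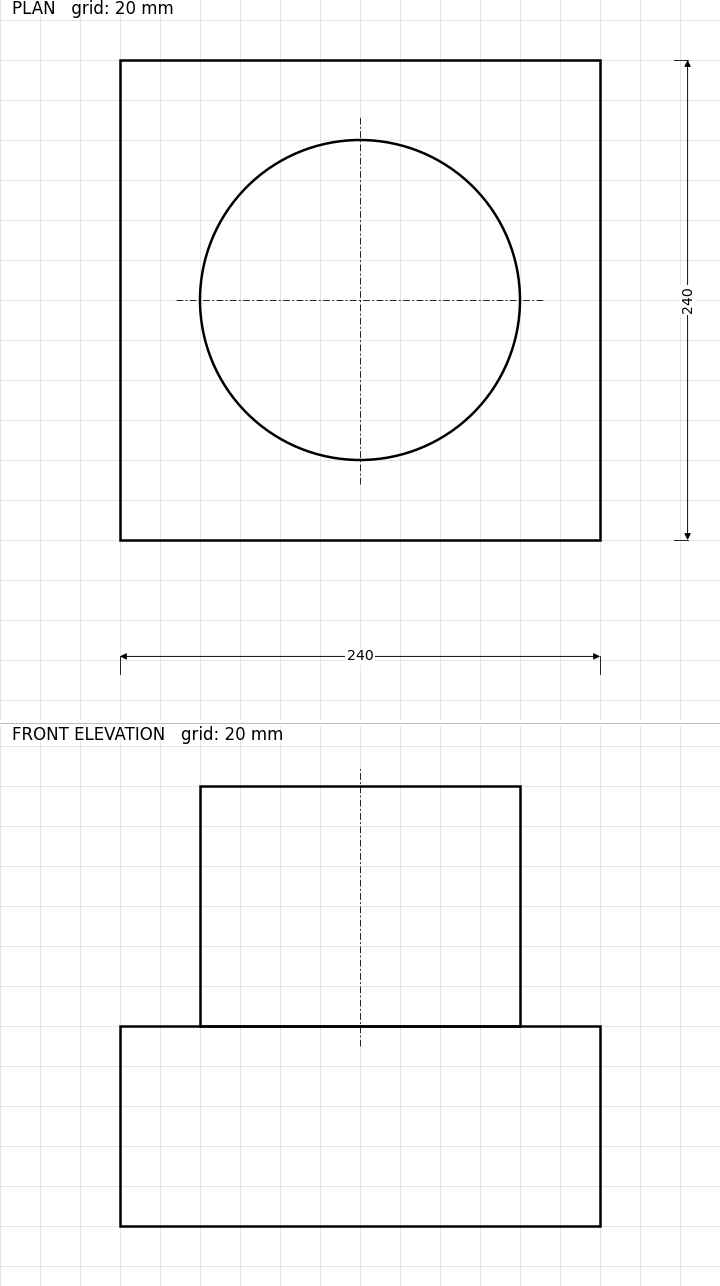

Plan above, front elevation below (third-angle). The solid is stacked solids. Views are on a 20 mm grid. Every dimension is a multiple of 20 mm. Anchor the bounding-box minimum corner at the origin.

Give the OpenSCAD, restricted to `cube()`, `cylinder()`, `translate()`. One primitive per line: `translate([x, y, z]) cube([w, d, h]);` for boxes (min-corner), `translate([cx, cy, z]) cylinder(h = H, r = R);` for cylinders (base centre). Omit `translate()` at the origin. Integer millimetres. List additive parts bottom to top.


cube([240, 240, 100]);
translate([120, 120, 100]) cylinder(h = 120, r = 80);


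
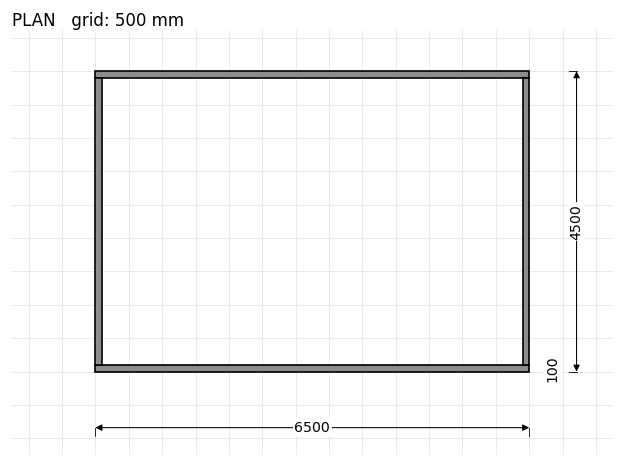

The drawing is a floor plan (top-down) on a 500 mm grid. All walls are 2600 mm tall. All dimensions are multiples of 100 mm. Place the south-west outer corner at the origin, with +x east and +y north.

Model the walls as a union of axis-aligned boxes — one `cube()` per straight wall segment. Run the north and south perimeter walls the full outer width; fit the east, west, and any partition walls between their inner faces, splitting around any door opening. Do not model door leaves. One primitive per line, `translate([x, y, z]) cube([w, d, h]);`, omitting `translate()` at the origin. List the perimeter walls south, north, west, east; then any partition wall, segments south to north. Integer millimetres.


cube([6500, 100, 2600]);
translate([0, 4400, 0]) cube([6500, 100, 2600]);
translate([0, 100, 0]) cube([100, 4300, 2600]);
translate([6400, 100, 0]) cube([100, 4300, 2600]);
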